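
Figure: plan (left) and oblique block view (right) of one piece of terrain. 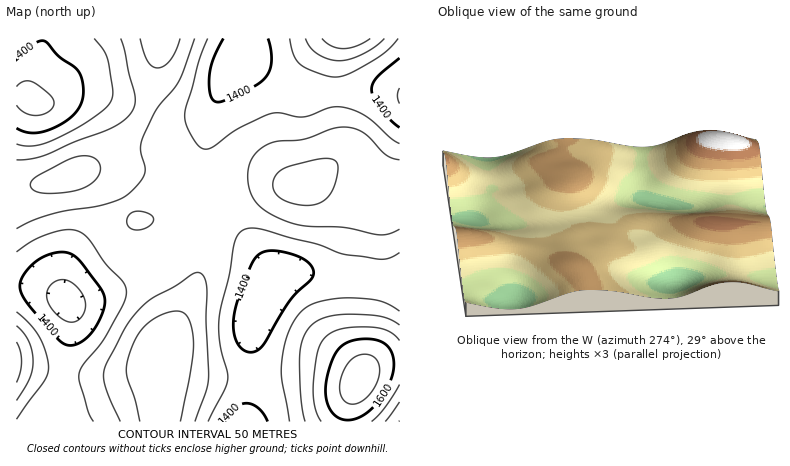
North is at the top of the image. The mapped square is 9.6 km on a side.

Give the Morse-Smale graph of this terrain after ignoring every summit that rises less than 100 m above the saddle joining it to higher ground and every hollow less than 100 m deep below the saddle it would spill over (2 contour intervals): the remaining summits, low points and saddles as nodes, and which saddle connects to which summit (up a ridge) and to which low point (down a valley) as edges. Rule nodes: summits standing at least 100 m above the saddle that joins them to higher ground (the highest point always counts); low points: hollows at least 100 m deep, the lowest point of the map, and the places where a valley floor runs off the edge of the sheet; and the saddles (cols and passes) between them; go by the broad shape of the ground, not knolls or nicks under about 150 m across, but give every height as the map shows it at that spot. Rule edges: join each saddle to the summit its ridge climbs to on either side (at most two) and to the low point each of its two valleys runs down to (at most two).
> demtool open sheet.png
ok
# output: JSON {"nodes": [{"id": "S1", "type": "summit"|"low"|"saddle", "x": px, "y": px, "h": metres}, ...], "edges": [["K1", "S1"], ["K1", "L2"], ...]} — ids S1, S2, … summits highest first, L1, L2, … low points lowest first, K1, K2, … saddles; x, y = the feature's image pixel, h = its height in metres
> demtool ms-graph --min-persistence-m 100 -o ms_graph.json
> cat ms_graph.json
{"nodes": [
{"id": "S1", "type": "summit", "x": 360, "y": 380, "h": 1682},
{"id": "S2", "type": "summit", "x": 160, "y": 356, "h": 1596},
{"id": "S3", "type": "summit", "x": 346, "y": 38, "h": 1591},
{"id": "S4", "type": "summit", "x": 16, "y": 362, "h": 1572},
{"id": "L1", "type": "low", "x": 68, "y": 302, "h": 1328},
{"id": "L2", "type": "low", "x": 30, "y": 100, "h": 1336},
{"id": "L3", "type": "low", "x": 400, "y": 96, "h": 1347},
{"id": "L4", "type": "low", "x": 266, "y": 294, "h": 1354},
{"id": "L5", "type": "low", "x": 400, "y": 422, "h": 1448},
{"id": "K1", "type": "saddle", "x": 400, "y": 362, "h": 1577},
{"id": "K2", "type": "saddle", "x": 142, "y": 114, "h": 1508},
{"id": "K3", "type": "saddle", "x": 126, "y": 204, "h": 1497},
{"id": "K4", "type": "saddle", "x": 182, "y": 242, "h": 1483},
{"id": "K5", "type": "saddle", "x": 212, "y": 184, "h": 1472},
{"id": "K6", "type": "saddle", "x": 334, "y": 92, "h": 1436},
{"id": "K7", "type": "saddle", "x": 62, "y": 374, "h": 1436},
{"id": "K8", "type": "saddle", "x": 374, "y": 280, "h": 1426}],
"edges": [["K1", "S1"], ["K1", "L4"], ["K1", "L5"], ["K2", "S2"], ["K2", "L2"], ["K2", "L3"], ["K3", "S2"], ["K3", "L1"], ["K3", "L3"], ["K4", "S2"], ["K4", "L1"], ["K4", "L4"], ["K5", "S2"], ["K5", "L3"], ["K5", "L4"], ["K6", "S2"], ["K6", "S3"], ["K6", "L3"], ["K7", "S2"], ["K7", "S4"], ["K7", "L1"], ["K8", "S1"], ["K8", "S2"], ["K8", "L4"]]}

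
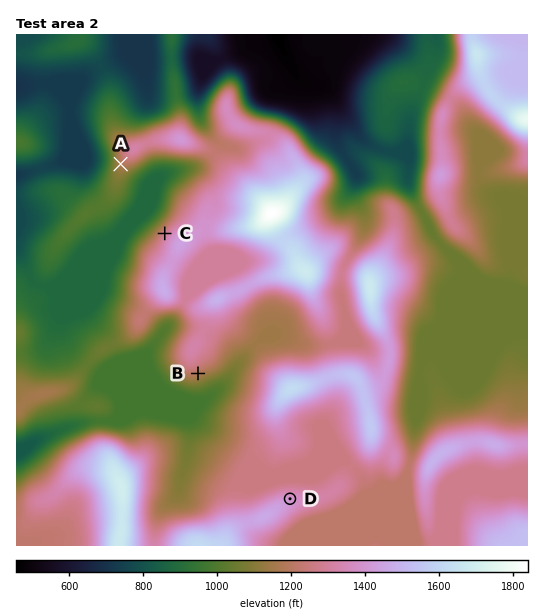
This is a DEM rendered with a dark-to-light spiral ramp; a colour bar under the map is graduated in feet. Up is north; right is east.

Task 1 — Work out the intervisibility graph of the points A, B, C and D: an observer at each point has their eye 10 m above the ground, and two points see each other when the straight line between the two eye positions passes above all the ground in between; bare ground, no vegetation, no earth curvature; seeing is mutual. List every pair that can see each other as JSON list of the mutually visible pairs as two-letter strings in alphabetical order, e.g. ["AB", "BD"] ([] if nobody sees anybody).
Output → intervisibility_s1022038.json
["AC", "BD"]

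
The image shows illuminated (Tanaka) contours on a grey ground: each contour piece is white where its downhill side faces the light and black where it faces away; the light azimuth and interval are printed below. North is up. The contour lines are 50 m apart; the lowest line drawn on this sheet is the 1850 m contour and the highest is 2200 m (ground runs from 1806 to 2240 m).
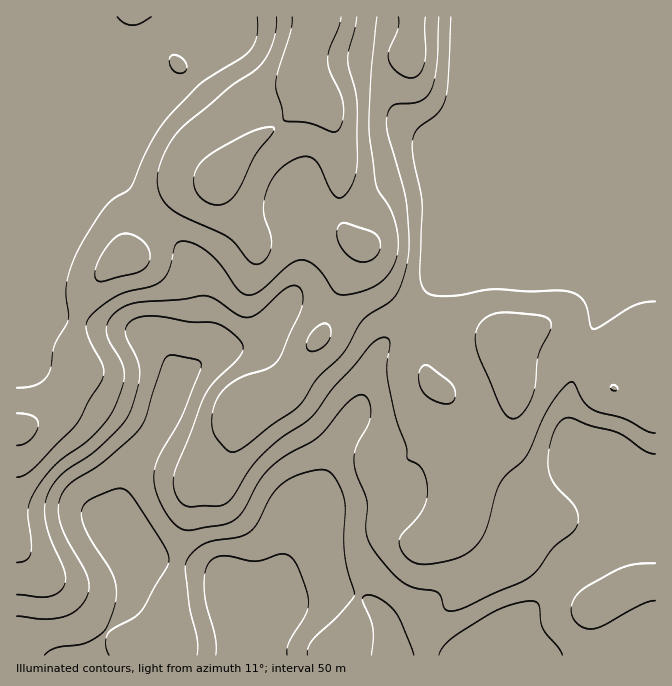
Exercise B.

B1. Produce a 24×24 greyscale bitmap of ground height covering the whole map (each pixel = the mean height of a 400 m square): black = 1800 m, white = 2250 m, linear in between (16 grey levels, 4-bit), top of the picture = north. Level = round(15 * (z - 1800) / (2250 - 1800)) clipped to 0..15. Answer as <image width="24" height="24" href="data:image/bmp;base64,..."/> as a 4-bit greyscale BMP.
<image width="24" height="24" href="data:image/bmp;base64,Qk2WAQAAAAAAAHYAAAAoAAAAGAAAABgAAAABAAQAAAAAACABAAATCwAAEwsAABAAAAAAAAAAAAAAABEREQAiIiIAMzMzAERERABVVVUAZmZmAHd3dwCIiIgAmZmZAKqqqgC7u7sAzMzMAN3d3QDu7u4A////AEQzREIRJEM0MiNERFVDNDEAE0NFVDNFVHdUNDEBEjRVVVRFZodTMzIRIzVnZmVEVYZDNEQyIkV4h2ZVRIUzNWZTIkVnh2ZVRJdERndkM0Znh2ZURLl1RXiGVFZ3eHZERcuXVWiYdVZ3iIdVV7upZFiZl1V4iJhniKq5dVaJmGaIiJh3iKqpZVZ4mod4iJiHiJqodneHiph4iJiHd5q6mYmpiqmHd3d2Zpq8ypq7qruWVlVlVZmsy6vMu8yWVVVVVZmqu83Mu7uWVVVVVZmarN7cu8qGVWVVVZmZrN7dzMqGVWVVVZmZm83d3cl2VVZVVZmZmrzd7tmHZVZlVZmZmqvN7sqpZVVmVZmZqqqs7sqpZVVmVZmaqqmb7sqpZWVmZQ=="/>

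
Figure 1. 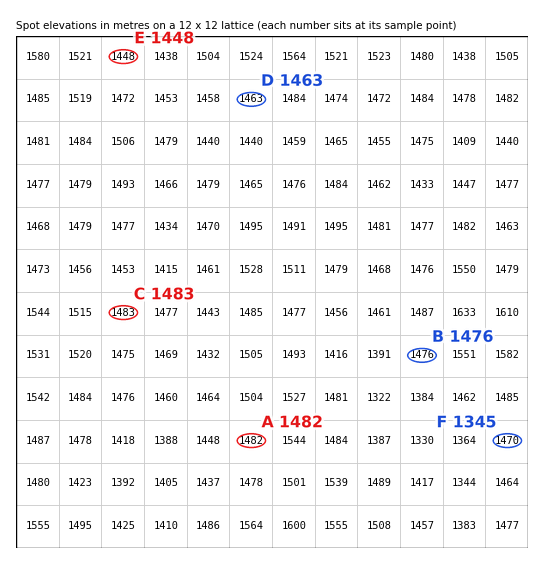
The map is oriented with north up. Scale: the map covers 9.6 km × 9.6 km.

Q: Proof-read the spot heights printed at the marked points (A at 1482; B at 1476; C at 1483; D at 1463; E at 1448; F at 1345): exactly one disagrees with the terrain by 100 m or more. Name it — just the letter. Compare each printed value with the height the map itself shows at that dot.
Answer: F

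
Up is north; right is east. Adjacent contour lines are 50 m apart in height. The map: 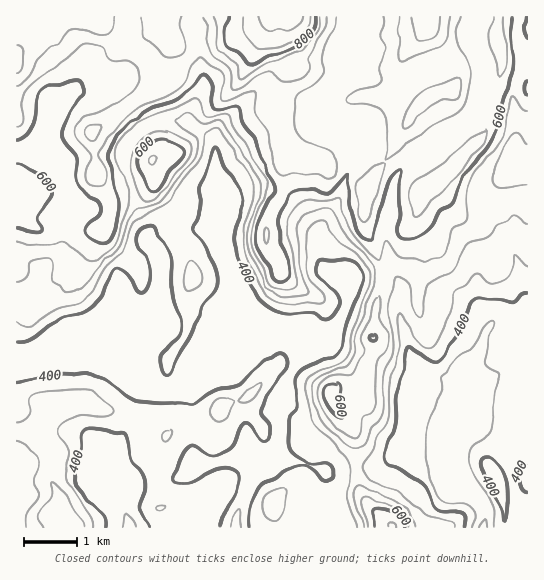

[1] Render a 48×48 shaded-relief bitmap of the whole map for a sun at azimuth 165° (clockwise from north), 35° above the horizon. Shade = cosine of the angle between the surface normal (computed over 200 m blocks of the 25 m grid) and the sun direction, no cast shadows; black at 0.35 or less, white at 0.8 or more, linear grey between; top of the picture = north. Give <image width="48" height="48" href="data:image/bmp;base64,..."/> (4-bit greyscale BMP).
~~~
<image width="48" height="48" href="data:image/bmp;base64,Qk32BAAAAAAAAHYAAAAoAAAAMAAAADAAAAABAAQAAAAAAIAEAAATCwAAEwsAABAAAAAAAAAAAAAAABEREQAiIiIAMzMzAERERABVVVUAZmZmAHd3dwCIiIgAmZmZAKqqqgC7u7sAzMzMAN3d3QDu7u4A////AFWIdVZ3mZqqiJqVaZh3eIh1MTUwFIlnmVNWZUVXd4iZmIqlWJiHd3d0ABVRAlh3iWQ1VDRndVVnd3m2RXiId3ZAACVkIUiZinZmU0Z4hlVVVnioIkeYh1QgElVVVWmYinZnZneImHh2ZmaIUiRnd2QzRFZXd4mHd3ZnmpiIiIiYd2ZohkRXh3d3ZVd4iIhmdYmImqiHeImpiIiJmXd4iZq6hmeIh2VWdZmGeamYeImqiZmYmoeJmrzLqHeIh1NHh4dmeKuph3eJmJqYiYd5q7zLuoiYh1RXiGVnmry6l2ZoiJqZh4dnq7qsyoiZh3ZXiGZ3mruphmVWZoqql3dmmpesuYeaiHdniGd3eIh2ZmVVZEaKuXdmeYiamYaKmIdmiEVVVVVVZ3d2dTJGq4dlR4iZmZdpmIhleUQzM0RWd3iId2VDWqdSAEaJqqhomIh1Z3ZVVVV3d3iId3d1NqhRAAJpu6maqYiHZnd3d3d3d3eIh3d3VGh0EABJy6rMuoeId4h3d3d3d3d4h3d3dmd3ZSFauqvLu5d3d6qId3d3d3d4iHd3d3d3h1JImKu6u6h3d7y5iHd3d3d3iHd3d3iIiGEFZ6qaqql3dpvcqYh3eHd4iId3eJmZmXIEeKmJqqmYiHi93cmHeId4mYd3ic3cuoQFiZiImqq6qYaKzduHeId5qph3jO/smIYDmoiImqu7qqh4msyYiId3q5h3i+63Rnciipiaqrq7qql3ib25iYhmiIh4iLt1V3dUeqmru6qqqomXiK38mHh1Znh4mIh4iZmZiqqruqmZmZu6ma3/p3h2Vnd3iYeJmqvLmqqqqqmYiczMqqrvp3iGVndkaXeJmbzLmbupmqqZmbu6mIisyoh2Z4dRJ3eKmZrKmJu6mrqZmZiIh3eL3bmIiIdgBZmruYirlnq6qqmamYiJh3d5zv2YiIdhApvN2nebp2m7uoiamYmZmImIrP/JiIh0AHvN7YaLp2iruoiZqZiIiKunic/riIiGMmrN3qV6qFaby5iKunZnd4uXeJ3+uIiIdorLvLVHuVRYvbh5ulVndld2eJrv6oiZmIqqqqY1q2QzfOt2mWZ3h2d3VGi964iZmHiId4hle6dTJ+6laId4iaq7YRRWm5iZh3dlVXh3esqXMn3XV7mHeJretAARSrqph3dlVoh3eLy6hCfKZ8qHZEau62M0bOuZmHd3eJiHd5y7uVSbd5mHYxJJ7+uqq/6XiHeIiJmIhnq7zJWLiImIdTMkjf/+yL/YeJiId4mZhlervKd7mbqYh2ZUV63v2Gnsh6qph3d3dlVomqhqqd3KmHiHZnmsynWvyJvLqHZmd2VFaKhqt83MuoiZh4iau6h9/Kq7qHd2eZhlV4h5p6u7upiamYiau7ua/+upmId3aKuYZmiJmImruqqZmYiamqu5v//rqId3ZpzLlmeIiXiau7yoiJmIiGiZnN//yoiIdnrNp3d4iXiaq8y5h4mHh1VomZvv2oh3ZmirqYZXiHiJq8u6h4mIh2RHiInNyoh2ZWeZmpdHmA=="/>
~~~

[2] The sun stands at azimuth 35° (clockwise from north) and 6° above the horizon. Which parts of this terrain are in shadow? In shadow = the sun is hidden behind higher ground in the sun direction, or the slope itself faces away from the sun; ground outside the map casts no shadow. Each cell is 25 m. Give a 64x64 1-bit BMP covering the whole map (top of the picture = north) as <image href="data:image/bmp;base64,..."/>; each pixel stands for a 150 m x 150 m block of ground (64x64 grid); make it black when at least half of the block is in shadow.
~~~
<image width="64" height="64" href="data:image/bmp;base64,Qk0+AgAAAAAAAD4AAAAoAAAAQAAAAEAAAAABAAEAAAAAAAACAAATCwAAEwsAAAIAAAAAAAAA////AAAAAAD4A8AcAfwAeBADwAwB+AB4AAOADADwAHhgAAAACOAA+3ACAAAeQAHzcAYAAB8AAfPABgAD/8AB4PAAAAH/wAHA8AAAAf/AAMDwAAAA/+AAAOBwAAD/4AAAAPAAAH/gAAAB+AAAf8AAAADwAIA/gAAAAAAAiD8AAAAAAAAAPgAAAAAAAAAeAAAAAAAAABwAAAAAAAAAAABgAAAAAAAAAPgAAAAA4ADg+AAAAAH4APDwAAAAA/wA+PAAgAAD/4Dw4AD4AAP/4ODgAF4AA///4MAADwAB///wwDwPgBn///iAfAeAGf//+IB8AAAc//f4gHgAABz/x/nAIAOGCH+P+YAg//4A/w//gAD//AD/D/+AAP/4Ef8P+4AA/8AB/g/zwALiA4P+H/PAAgAHw/4/8wAABgPn/j/jgAADA/f+P+PAAAPj//4/4cAAA+P//z/xgBAD59//vuCAHgfHn/++AAAMD4OP/5AAAAAHg4//gAAAAAeAB/+AAAAAB8QP/wAAAAADxh//AAMAAIMH//4AAwAAAAf//gAAAAAAA//8AAAGAgAB//wAAAYDAAB//gAAAgMAAA/+IAAAA5gAB/9wAAAwGAAH/9ACADADggf/wADAOAPzA//gAHB4A/AD//AD+DAD8AP/8AP4MAHwA+4IA4AwAcGDzgABwAABgYHcAAHAAA=="/>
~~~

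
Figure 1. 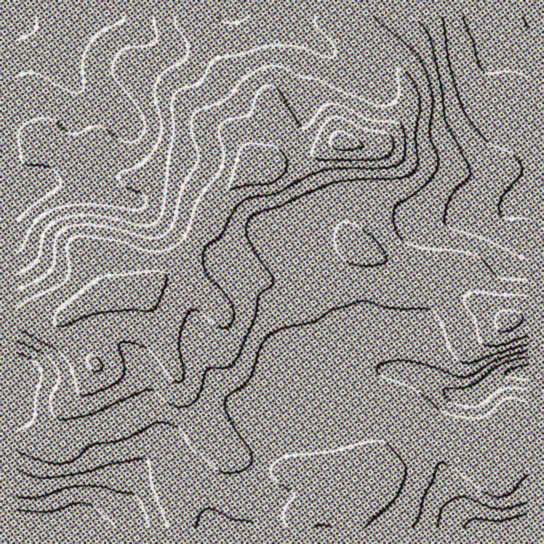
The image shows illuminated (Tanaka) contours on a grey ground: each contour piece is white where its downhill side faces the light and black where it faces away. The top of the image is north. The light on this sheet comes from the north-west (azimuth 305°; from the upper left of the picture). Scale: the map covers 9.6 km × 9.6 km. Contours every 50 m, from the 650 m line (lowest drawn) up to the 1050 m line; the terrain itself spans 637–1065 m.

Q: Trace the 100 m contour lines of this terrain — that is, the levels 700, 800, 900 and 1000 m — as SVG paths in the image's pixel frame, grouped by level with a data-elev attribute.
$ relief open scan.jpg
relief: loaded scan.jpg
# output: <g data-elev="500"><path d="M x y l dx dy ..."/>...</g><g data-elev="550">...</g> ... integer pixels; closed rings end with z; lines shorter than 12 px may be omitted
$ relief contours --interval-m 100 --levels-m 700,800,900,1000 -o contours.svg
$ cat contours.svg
<g data-elev="700"><path d="M465 527l3-5 5-3 26 2 28-7"/><path d="M17 510l32 2 26-8 11-1 11 6 18 18"/><path d="M527 380l-18-3-4-2 1-2 6-4 15-4"/><path d="M527 77l-16-5-21 1-7-2-5-9-5-20-10-25"/><path d="M125 17l-4 5-22 11-11 13-5 15 1 25-3 6-6 1-6-2-34-18-8 0-10 4"/></g><g data-elev="800"><path d="M195 527l7-15 7-3 6 1 18 9 17 2 9 6"/><path d="M413 527l5-8 6-22 9-16 4-14 2-4 4 0 6 2 34 26 12 6 8-1 7-3 17-18"/><path d="M17 469l16 8 16 1 36-6 29-9 25-4 7 0 3 4 4 24 16 40"/><path d="M527 402l-10-4-8 0-7 3-12 12-7 4-10 1-16-2-15-5-29-22-32-13-4-3 0-3 2-4 6-3 21-2 27 6 24 9 8 1 8-2 24-15 30-9"/><path d="M527 259l-44-20-32-10-6-6 0-9 5-16 5-8 14-12 1-7-24-50-5-34-12-50-6-11-12-9"/><path d="M176 17l0 8 11 17 1 9-5 10-19 12-8 12-1 12 6 28-2 14-6 13-10 11-8 5-14 5-3 2 1 4 6 6 19 10 2 6-1 6-4 3-6 0-30-4-23-2-16 2-12 3-11 6-8 7-5 8-8 17-5 5"/><path d="M249 17l-10 5-8 1-6-1-7-5"/></g><g data-elev="900"><path d="M17 342l12 4 14 8 9 7 4 6 3 7 0 5-8 16-1 8 3 10 6 6 8 0 26-5 54-24 7 1 13 11 7 4 9 1 8-3 8-10 6-20 2-5 4-1 15 0 5-3 4-4 19-42 5-24 3-3 8-5 3-4-1-8-13-17-12-21-1-10 3-8 9-6 23-7 24-12 28-11 25-3 40-2 13-4 5-5 2-7-2-25 4-34-5-17-9-13-5-4-3 0 1 20-2 9-6 7-10 1-8-2-34-14-22-11-18-3-17-9-12-1-13 5-15 10-15 17-9 5-20 8-5 4-1 15 6 23 0 8-15 26-9 34-7 12-8 4-9 1-33-9-19-3-16-2-13 3-8 4-5 7-2 24-4 9-13 10-20 9"/><path d="M527 296l-8-1-20 0-24-3-8 3-3 6 2 5 9 15 4 18 5 6 7 1 8-1 28-9"/><path d="M354 265l11 1 13-1 8-3 1-4-7-12-13-13-13-9-11-2-4 2-3 6-2 7 1 8 7 12z"/></g><g data-elev="1000"><path d="M95 371l6-1 1-5-5-8-8-2-2 3 0 5 4 6z"/><path d="M58 326l7 0 20-9 17-5 29-2 20 1 4-3 4-7 7-19 0-7-5-3-11-1-40 4-9 3-12 8-30 24-5 9 1 4z"/><path d="M229 189l18-4 20-1 9-3 7-7 4-7 0-6-3-7-5-5-6-3-22-3-6 2-6 7z"/><path d="M318 159l47 1 16-1 6-3 4-3 3-6-1-6-3-6-4-2-21-4-23-11-9-1-9 8-11 22-1 8z"/></g>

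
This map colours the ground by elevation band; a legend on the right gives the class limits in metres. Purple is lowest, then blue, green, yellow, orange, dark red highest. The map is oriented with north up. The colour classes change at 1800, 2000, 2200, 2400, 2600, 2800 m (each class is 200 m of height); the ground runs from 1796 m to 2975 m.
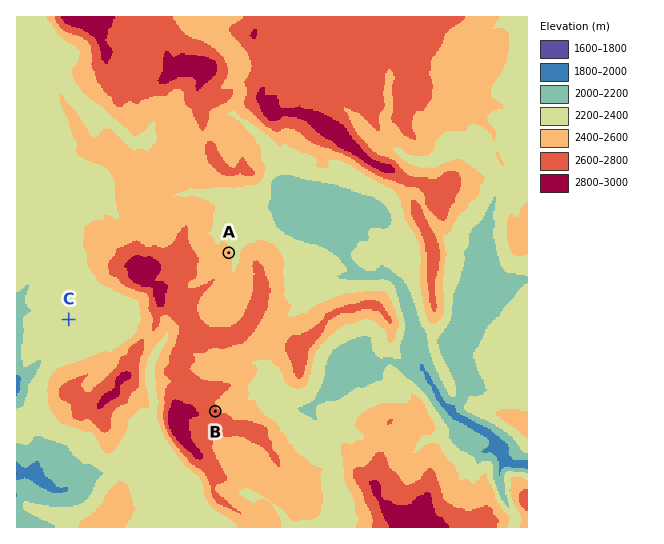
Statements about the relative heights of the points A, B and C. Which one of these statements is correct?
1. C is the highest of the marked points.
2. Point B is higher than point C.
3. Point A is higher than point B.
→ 2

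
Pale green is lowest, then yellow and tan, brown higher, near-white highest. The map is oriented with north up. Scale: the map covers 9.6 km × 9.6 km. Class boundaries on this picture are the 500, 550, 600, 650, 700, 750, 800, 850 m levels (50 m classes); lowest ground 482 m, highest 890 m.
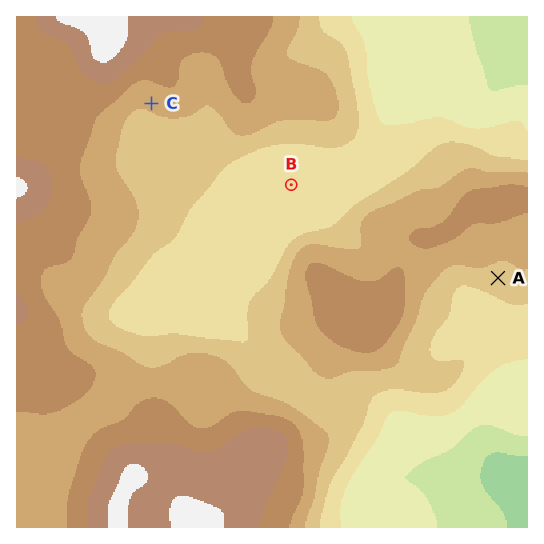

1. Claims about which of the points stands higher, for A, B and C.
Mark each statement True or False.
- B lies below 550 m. False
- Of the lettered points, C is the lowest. False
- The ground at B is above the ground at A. False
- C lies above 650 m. True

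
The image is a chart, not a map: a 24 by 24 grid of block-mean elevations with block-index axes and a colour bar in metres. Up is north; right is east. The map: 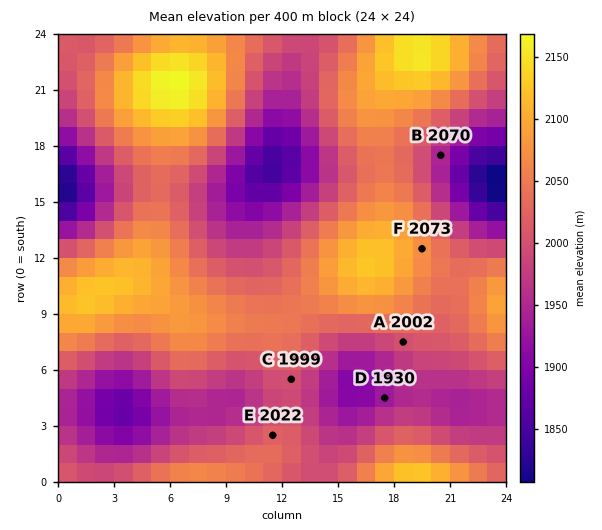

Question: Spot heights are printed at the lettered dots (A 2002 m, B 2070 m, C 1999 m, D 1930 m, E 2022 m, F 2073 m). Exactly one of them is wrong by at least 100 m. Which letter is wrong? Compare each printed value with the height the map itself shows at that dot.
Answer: B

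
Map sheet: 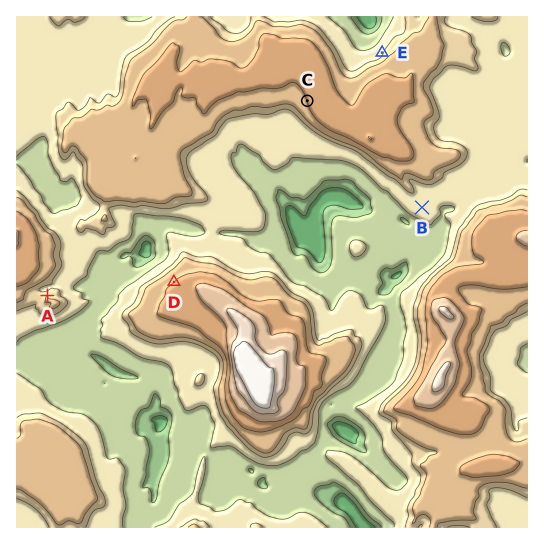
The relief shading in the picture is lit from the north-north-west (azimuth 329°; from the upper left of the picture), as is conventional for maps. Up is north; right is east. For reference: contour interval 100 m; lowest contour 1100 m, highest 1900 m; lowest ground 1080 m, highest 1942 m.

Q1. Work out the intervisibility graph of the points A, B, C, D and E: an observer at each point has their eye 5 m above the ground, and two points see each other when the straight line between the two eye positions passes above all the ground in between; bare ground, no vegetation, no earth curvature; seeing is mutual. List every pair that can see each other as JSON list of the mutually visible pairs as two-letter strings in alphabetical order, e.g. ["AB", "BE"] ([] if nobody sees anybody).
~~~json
["AC", "AD", "CD"]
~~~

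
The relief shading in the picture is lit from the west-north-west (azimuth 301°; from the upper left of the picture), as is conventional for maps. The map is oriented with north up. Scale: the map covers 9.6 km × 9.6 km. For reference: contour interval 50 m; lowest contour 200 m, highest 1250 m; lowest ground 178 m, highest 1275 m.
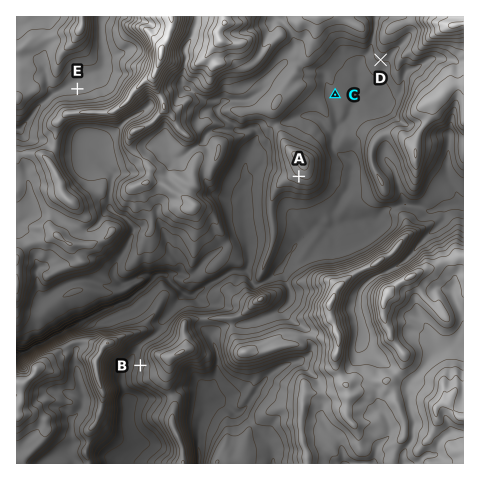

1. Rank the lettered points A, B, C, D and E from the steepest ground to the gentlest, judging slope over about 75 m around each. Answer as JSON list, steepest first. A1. ["B", "A", "D", "E", "C"]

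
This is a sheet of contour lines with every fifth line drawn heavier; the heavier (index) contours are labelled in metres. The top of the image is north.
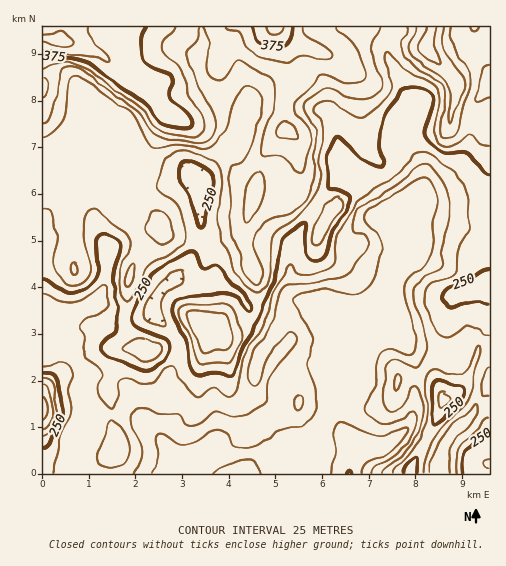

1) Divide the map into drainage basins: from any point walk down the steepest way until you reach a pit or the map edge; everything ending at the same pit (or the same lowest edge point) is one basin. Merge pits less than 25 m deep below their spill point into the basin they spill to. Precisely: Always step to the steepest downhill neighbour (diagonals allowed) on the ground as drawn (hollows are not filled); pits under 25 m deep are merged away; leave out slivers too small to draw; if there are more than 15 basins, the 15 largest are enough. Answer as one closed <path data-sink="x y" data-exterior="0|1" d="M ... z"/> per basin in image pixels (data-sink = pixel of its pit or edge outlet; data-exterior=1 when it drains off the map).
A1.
<path data-sink="349 473" data-exterior="1" d="M489 26l-447 1 1 447 67 0 1-16 6-10 0-11-6-21-3-30 11-33 6-5 27 2 52-23 12 6 7 6 7 48 6 8 17 7 5 5 2 6 0 16 15 24 35 5 3 4 1 12 97-1 0-4 21-40 11-29 11-5 14-17 21-54z"/><path data-sink="240 473" data-exterior="1" d="M204 327l-52 23-27-2-6 5-11 33 3 30 6 21 0 11-6 10 0 15 202 1 0-12-3-4-36-6-14-23 0-16-2-6-5-5-17-7-6-8-7-48-7-6z"/><path data-sink="440 473" data-exterior="1" d="M489 302l-1 27-8 16-10 28-8 14-7 7-12 6-11 29-21 40 0 5 79-1z"/>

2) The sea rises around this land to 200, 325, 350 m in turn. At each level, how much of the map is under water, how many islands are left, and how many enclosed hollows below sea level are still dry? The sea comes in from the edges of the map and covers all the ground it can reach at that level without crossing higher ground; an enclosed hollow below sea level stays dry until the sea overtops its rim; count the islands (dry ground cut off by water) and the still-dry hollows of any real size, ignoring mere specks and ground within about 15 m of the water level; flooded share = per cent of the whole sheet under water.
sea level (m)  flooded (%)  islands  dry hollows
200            22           0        0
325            87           0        0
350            94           0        0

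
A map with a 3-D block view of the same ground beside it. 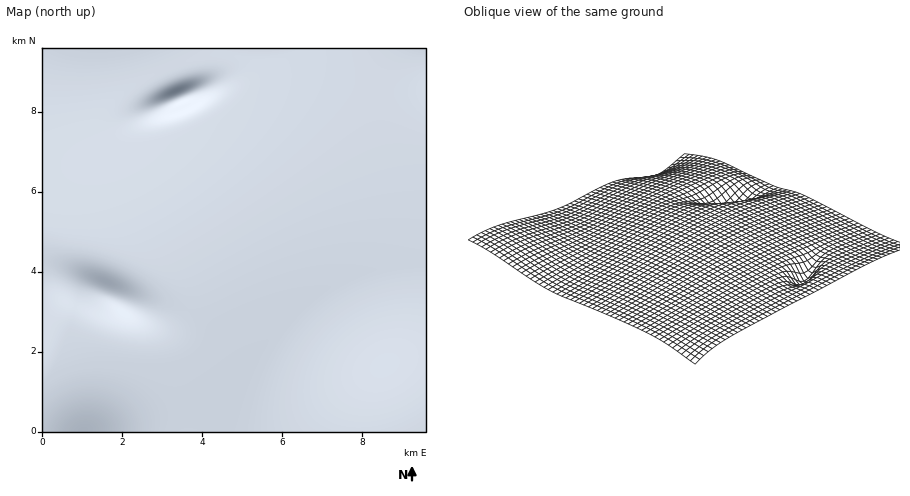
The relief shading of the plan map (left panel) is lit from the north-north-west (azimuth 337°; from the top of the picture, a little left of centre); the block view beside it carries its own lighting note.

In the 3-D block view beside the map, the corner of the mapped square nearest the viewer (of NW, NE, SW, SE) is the NE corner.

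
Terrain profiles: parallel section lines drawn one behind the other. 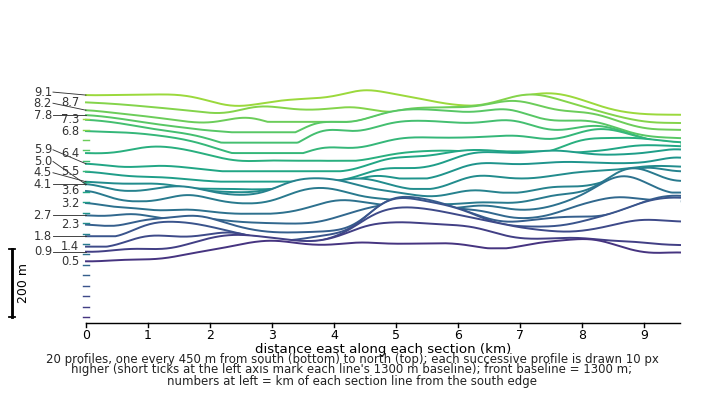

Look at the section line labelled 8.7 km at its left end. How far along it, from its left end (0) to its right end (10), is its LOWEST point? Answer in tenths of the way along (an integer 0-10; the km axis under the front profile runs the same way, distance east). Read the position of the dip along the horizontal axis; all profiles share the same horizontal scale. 10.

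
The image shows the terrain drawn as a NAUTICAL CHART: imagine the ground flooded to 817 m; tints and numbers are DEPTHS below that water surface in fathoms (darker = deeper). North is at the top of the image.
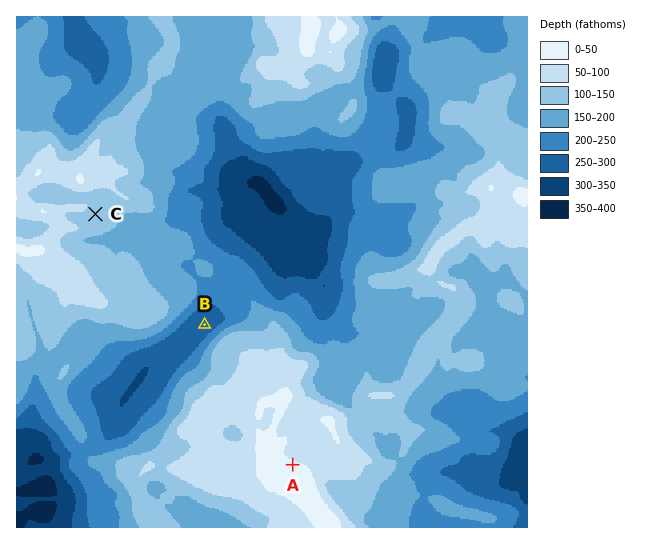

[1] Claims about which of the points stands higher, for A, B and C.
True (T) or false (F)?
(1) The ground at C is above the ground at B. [T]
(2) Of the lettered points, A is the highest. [T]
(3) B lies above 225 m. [T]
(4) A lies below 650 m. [F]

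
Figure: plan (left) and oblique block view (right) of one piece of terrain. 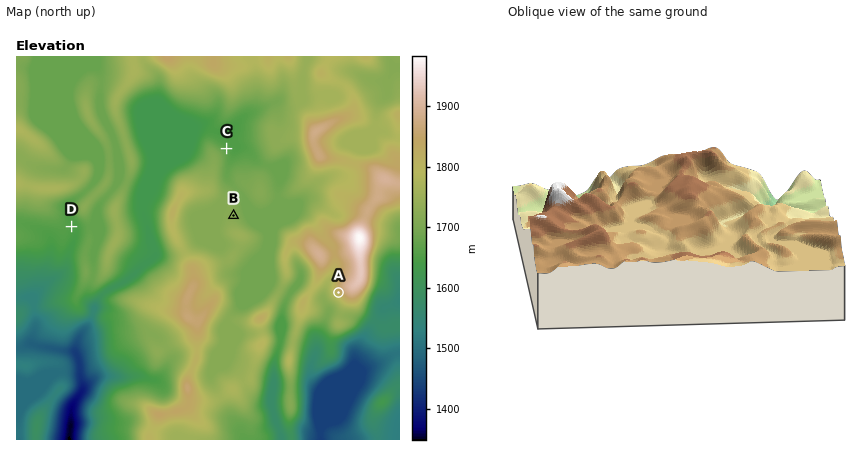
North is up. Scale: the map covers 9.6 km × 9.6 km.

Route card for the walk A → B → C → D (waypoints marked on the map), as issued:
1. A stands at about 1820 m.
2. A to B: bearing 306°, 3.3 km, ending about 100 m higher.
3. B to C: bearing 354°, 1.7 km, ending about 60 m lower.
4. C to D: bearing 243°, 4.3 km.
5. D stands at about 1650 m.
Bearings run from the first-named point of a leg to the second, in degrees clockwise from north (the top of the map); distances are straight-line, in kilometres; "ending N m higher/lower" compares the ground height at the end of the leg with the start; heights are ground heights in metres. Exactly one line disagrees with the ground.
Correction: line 2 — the sense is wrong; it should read lower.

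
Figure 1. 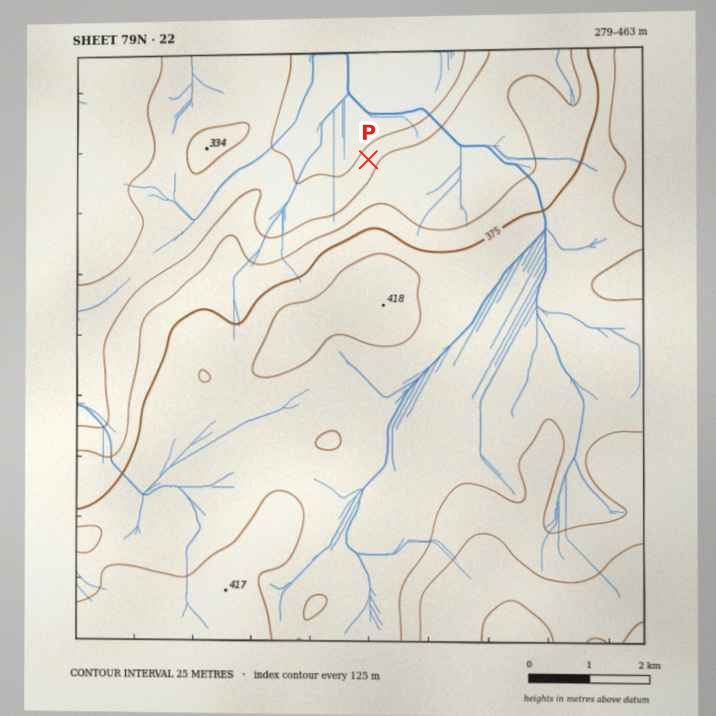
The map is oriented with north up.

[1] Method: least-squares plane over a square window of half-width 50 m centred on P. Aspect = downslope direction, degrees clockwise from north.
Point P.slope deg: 5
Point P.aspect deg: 302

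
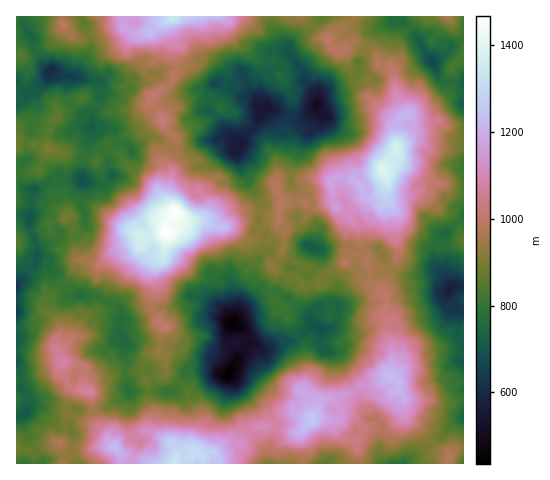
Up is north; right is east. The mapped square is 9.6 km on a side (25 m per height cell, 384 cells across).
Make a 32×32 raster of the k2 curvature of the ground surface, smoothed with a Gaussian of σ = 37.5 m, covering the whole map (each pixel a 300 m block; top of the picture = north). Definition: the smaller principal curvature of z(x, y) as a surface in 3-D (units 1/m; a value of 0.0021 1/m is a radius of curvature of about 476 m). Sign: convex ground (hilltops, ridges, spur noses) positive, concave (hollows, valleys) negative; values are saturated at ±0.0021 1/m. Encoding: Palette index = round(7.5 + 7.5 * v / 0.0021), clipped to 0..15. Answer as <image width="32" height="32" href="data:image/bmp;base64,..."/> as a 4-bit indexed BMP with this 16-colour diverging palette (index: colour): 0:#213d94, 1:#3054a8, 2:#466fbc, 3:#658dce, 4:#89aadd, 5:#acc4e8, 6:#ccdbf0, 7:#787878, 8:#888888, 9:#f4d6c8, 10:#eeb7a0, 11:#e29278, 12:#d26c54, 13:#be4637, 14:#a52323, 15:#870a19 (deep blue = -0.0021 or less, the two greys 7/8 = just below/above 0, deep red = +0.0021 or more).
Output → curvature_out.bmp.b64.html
<image width="32" height="32" href="data:image/bmp;base64,Qk12AgAAAAAAAHYAAAAoAAAAIAAAACAAAAABAAQAAAAAAAACAAATCwAAEwsAABAAAAAAAAAAlD0hAKhUMAC8b0YAzo1lAN2qiQDoxKwA8NvMAHh4eACIiIgAyNb0AKC37gB4kuIAVGzSADdGvgAjI6UAGQqHACQCF0UVRWeEYmIzAnNCRZY0lxWVAHWFZHMmg1RyZURINjElZEZlUkRoJGZlJSdkJANGESMWRUgkdDVoNjBIU1IzIjUSJDE2MzZERVYzd3ZGBEZoQRQSc0BHR6VGVUc0MwdmJlNUczMAQ2hnMlanZCYnaDIzRmVScDQlYwJTRmRAJZUyMiRVdDVAEEFCRWZ2U0JWdUNGhjYxBmQyFENUVDMlVkViNXcyETdoNFJ3d1YyV1IzEmYxJBMlckERJFVEEzVkETUjZARzVASHVHeFZAA0MlY1V0RiQmODRUJUREM0QRZ0VValMUJSY1MoRydhRIBEUWSSRHRSZDUAEzAVMldRYCBXgaeTeBNFQUVUZVMFEjkiWUZmdmYyY0BXJGhAY0RVBCRHeyR1UUZRglV3FVMAVTQVBmMENBNyImJhVDVHJyMCABZVNWMVoWWlJYUjdARGOCYTRDRQI3Q0hxh4YwJFiEVkBkQjESZVJXUmWSVlMyFTUmEnMREFRCExAlZGM0R3MkNVoxYXQWVEBUV0Y5Q0ZUJkdkdAd0EVQDVlVpVQMYSUJBlSEkMSVVA1VEZGJSMAABMRJ1IFNWgUJkAlNQJiAzYjJSNHQSZUBVQHZzA2gHVSZzFGM0VTQFV6JUcwEyFXYkZ5QjZVJTE2dFNVAiICaQA3FWdVSFMmQEZDAEVm"/>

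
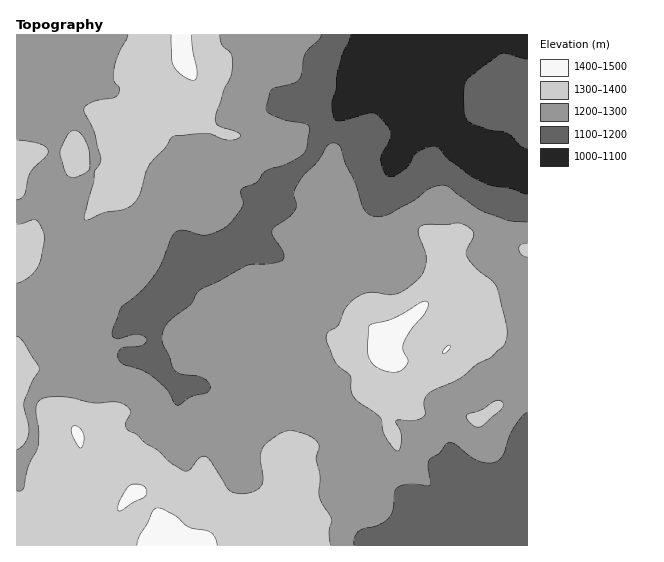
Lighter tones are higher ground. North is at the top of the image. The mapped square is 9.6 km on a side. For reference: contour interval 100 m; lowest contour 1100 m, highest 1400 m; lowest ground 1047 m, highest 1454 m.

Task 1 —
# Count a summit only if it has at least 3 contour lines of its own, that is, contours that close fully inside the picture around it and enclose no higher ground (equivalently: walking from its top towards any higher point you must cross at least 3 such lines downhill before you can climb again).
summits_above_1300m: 0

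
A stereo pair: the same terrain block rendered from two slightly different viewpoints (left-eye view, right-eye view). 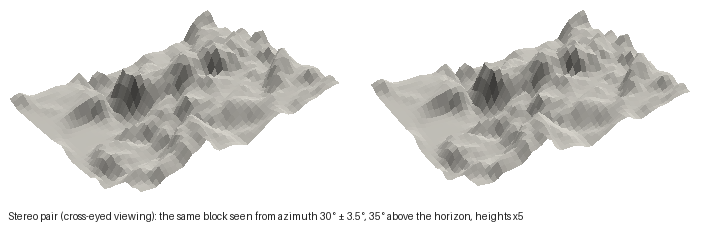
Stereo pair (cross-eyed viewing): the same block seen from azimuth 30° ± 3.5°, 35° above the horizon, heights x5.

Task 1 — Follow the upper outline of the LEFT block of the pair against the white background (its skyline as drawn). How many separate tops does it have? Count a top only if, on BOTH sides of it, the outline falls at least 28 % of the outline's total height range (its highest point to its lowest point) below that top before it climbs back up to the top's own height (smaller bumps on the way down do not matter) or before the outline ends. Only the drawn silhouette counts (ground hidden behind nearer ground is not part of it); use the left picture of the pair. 1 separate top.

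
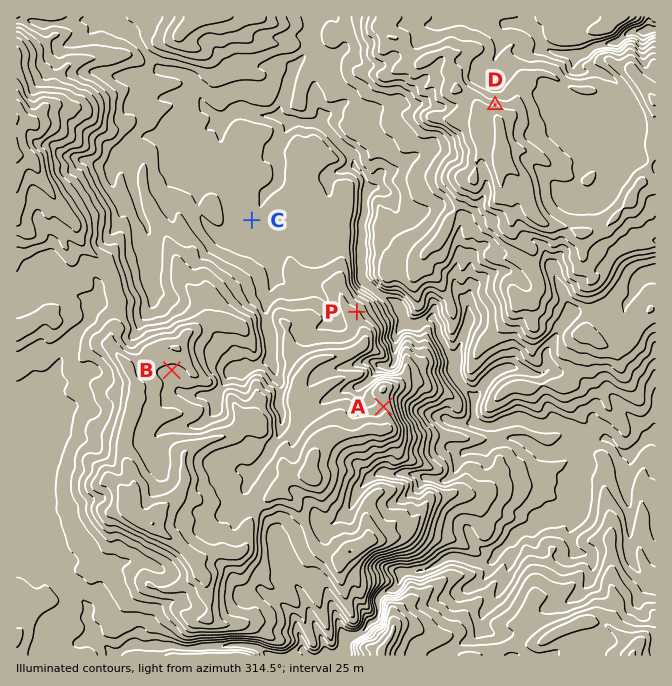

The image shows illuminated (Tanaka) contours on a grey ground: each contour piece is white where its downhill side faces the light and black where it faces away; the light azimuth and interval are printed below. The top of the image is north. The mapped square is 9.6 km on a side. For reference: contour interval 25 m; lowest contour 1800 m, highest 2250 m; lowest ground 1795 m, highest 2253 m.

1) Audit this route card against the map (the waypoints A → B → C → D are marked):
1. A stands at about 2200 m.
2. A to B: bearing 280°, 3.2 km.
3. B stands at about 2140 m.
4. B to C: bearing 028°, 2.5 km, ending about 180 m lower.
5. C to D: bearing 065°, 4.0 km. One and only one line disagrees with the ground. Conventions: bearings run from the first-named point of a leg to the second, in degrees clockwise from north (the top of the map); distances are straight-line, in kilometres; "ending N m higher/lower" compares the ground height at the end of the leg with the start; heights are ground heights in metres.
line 1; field height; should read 2120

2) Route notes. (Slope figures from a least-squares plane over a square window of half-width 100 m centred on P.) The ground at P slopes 9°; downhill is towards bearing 44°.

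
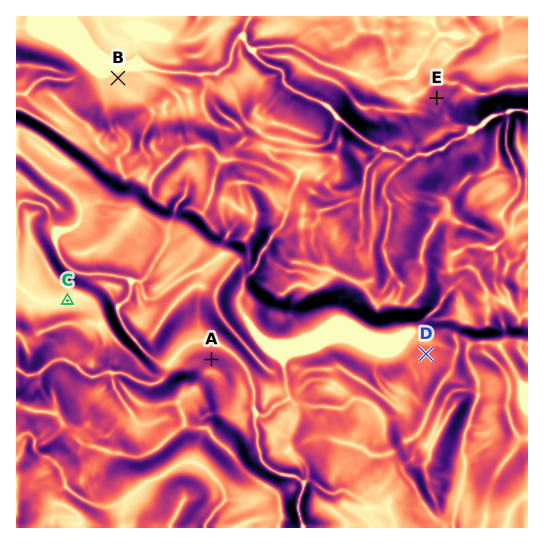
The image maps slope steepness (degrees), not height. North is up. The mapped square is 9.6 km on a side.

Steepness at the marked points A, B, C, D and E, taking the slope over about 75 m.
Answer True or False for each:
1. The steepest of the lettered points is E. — False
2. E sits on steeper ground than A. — False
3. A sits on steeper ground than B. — True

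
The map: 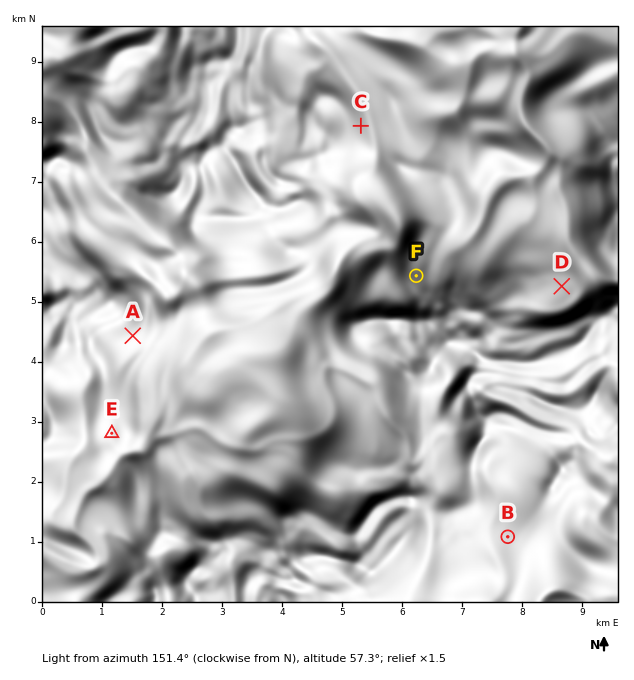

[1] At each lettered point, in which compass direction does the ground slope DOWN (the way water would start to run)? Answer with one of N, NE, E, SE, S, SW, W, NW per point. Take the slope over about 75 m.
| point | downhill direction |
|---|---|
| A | SE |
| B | SW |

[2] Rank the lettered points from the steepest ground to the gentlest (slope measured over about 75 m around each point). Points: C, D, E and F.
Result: C F E D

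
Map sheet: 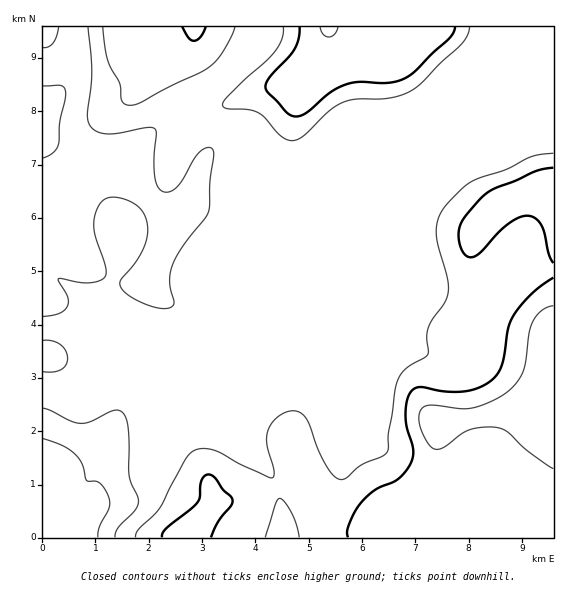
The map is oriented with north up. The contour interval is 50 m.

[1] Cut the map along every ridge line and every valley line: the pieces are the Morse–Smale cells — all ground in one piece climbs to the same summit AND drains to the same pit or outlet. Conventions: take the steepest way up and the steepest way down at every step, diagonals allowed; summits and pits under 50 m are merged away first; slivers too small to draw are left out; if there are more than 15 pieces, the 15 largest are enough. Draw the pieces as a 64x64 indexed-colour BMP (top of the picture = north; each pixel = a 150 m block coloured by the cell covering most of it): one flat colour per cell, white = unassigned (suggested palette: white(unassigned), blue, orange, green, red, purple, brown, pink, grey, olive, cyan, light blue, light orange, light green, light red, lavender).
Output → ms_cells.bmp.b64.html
<image width="64" height="64" href="data:image/bmp;base64,Qk12CAAAAAAAAHYAAAAoAAAAQAAAAEAAAAABAAQAAAAAAAAIAAATCwAAEwsAABAAAAAAAAAA////ALR3HwAOf/8ALKAsACgn1gC9Z5QAS1aMAMJ34wB/f38AIr28AM++FwDox64AeLv/AIrfmACWmP8A1bDFAERERERERERERERERERERDMzMzMzMzMzMzMzMzMzMzMzREREREREREREREREREREMzMzEREREzMzMzMzMzMzMzNEREREREREREREREREREQzMzERERETMzMzMzMzMzMzM0RERERERERERERGRERERDMzMRERERMzMzMzMzMzMzMzREREREREREREREZkREREMzMRERERETMzMzMzMzMzMzNERERERERERERERmZmZEQzMxEREREREzMzMzMzMzMzM4RERERERERERERGZmZmYTMxEREREREREzMzMzMzMzMziEREREREREREREZmZmZhERERERERERERMzMzMzMzMzOIiIhEREREREREZmZmZhEREREREREREREzMzMzMzMzM4iIiIRERERERERmZmZhERERERERERERERMzMzMzMzMziIiIhERERERERmZmZhEREREREREREREREzMzMzMzMzOIiIiERERERERGZmZmERERERERERERERETMzMzMzMzM4iIiIhERERERGZmZmERERERERERERERERMzMzMzMzMziIiIiERERERGZmZmERERERERERERERERETMzMzMzMzOIiIiIhEREREZmZmYREREREREREREREREREzMzMzMzM4iIiIiEREREZmZmZhEREREREREREREREREREREzMzMziIiIiIhEREZmZmZmERERERERERERERERERERERETMzOIiIiIiERGZmZmZmZhEREREREREREREREREREREREREYiIiIiIRGZmZmZmZmERERERERERERERERERERERERERiIiBEREWZmZmZmZmYRERERERERERERERERERERERERGIiBERERZmZmZmZmZhEREREREREREREREREREREREREYiBERERERERFmZhEWERERERERERERERERERERERERERgREREREREREREREREREREREREREREREREREREREREREREREREREREREREREREREREREREREREREREREREREREREREREREREREREREREREREREREREREREREREREREREREREREREREREREREREREREREREREREREREREREREREREREREREREREREREREREREREREREREREREREREREREXdxERERERERERERERERERERERERERERERERERERERF3d3ERERERERERERERERERERERERERERERERERERERd3d3cRERERERERERERERERERIiIRERERERERERERERd3d3dxERERERERERERERERERIiIiIiIiIiERERERERd3d3d3ERERERERERERERERERIiIiIiIiIiIhERERERF3d3d3cRERERERERERERERERIiIiIiIiIiIiERERERF3d3d3dxEREREREREREREREREiIiIiIiIiIiIhEREREXd3d3d3EREREREREREREREREiIiIiIiIiIiIiERERERd3d3d3cRERERERERERERERESIiIiIiIiIiIiIRERERF3d3d3dxERERERERERERERERIiIiIiIiIiIiIhEREREXd3d3d3ERERERERERERERERIiIiIiIiIiIiIiERERERd3d3d3cRERERERERERERERIiIiIiIiIiIiIiIRERERF3d3d3dxERERERERERERERIiIiIiIiIiIiIiIhERERERd3d3d3ERERERERERERERIiIiIiIiIiIiIiIiEREREREXd3d3cREREREREREREiIiIiIiIiIiIiIiIiIRERERERF3d3dxERERERERIiIiIiIiIiIiIiIiIiIiIhERERERERF3d3EREREREREiIiIiIiIiIiIiIiIiIiIiIREREREREREREREREREREiIiIiIiIiIiIiIiIiIiIiIhERERERERERERERERERESIiIiIiIiIiIiIiIiIiIiIiIRERERERERERERERERERIiIiIiIiIiIiIiIiIiIiIiIhERERERERERERERERERIiIiIiIiIiIiIiIiIiIiIiIiIRERERERERERERVVVVUiIiIiIiIiIiIiIiIiIiIiIiIhERERERERERVVVVVVVVIiIiIiIiIiIiIiIiIiIiIiIiIRERERERERFVVVVVVVVSIiIiIiIiIiIiIiIiIiIiIiIiEREREREREVVVVVVVVVVSIiIiIiIiIiIiIiIiIiIiIiIiIiIiIiIiVVVVVVVVVVUiIiIiIiIiIiIiIiIiIiIiIiIiIiIiIiK1VVVVVVVVVVIiIiIiIiIiIiIiIiIiIiIiIiIiIiIiIrVVVVVVVVVVVSIiIiIiIiIiIiIiIiIiIiIiIiIiIiIiu1VVVVVVVVVVUiIpmSIiIiIiIiIiIiIiIiIiIiIiIiK7tVVVVVVVVVVVUpmZmZIiIiIiIiIiIiIiIiIiIiIiIru1VVVVVVVVVVVVmZmZmZmZIiIiIiIiIiIiIiIiIiIiu7tVVVVVVVVVVVqqmZmZmZmSIiIiIiIiIiIiIiIiIiK7u1VVVVVVVVVVqqqZmZmZmZkiIiIiIiIiIiIiIiIiIru7VVVVVVVVVVWqqqmZmZmZmZIiIiIiIiIiIiIiIiIiu7tVVVVVVVVVWqqqqpmZmZmZkiIiIiIiIiIiIiIiIiK7u1VVVVVVVVVaqqqqqZmZmZkiIiIiIiIiIiIiIiIiIru7VVVVVVVVVVqqqqqpmZmZmSIiIiIiIiIiIiIiIiIi"/>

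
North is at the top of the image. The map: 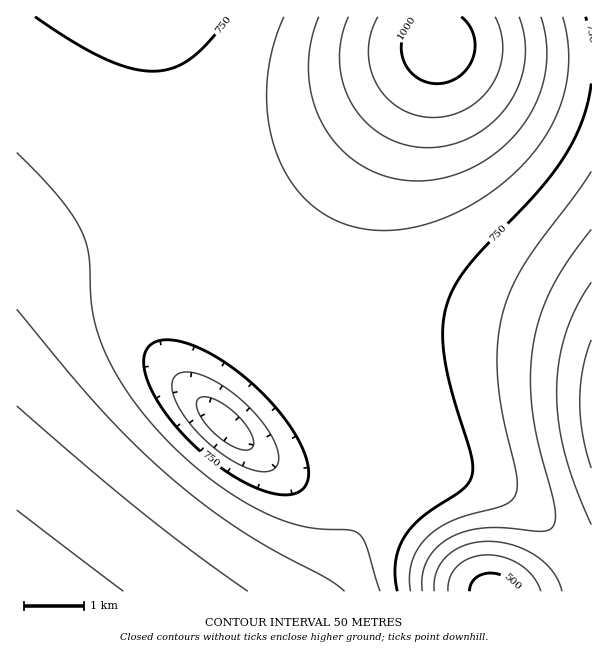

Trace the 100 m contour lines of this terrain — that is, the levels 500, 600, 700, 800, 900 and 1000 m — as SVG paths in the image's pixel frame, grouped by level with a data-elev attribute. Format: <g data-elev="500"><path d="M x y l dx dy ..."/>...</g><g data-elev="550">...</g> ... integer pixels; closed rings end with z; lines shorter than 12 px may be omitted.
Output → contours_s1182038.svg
<g data-elev="500"><path d="M469 591l2-7 5-6 6-3 9-2 9 2 7 3 7 6 5 7"/></g><g data-elev="600"><path d="M434 591l0-10 3-9 4-9 6-7 9-7 9-4 23-4 25 4 23 11 9 7 8 9 5 9 4 10"/><path d="M591 525l-15-37-11-33-6-32-2-30 2-30 6-28 11-27 15-26"/></g><g data-elev="700"><path d="M410 591l0-16 3-15 6-14 10-11 12-9 14-6 49-15 7-4 4-6 2-9 0-10-14-60-5-38 0-33 4-28 9-27 13-26 67-93"/><path d="M260 471l-15-4-18-10-18-14-16-15-12-17-7-15-2-12 4-9 6-3 9 0 21 7 24 16 21 21 16 22 6 18-1 8-3 4-6 3z"/></g><g data-elev="800"><path d="M380 591l-14-45-7-12-9-4-30-1-21-4-23-7-24-12-28-17-27-21-26-24-25-27-28-40-11-20-8-19-7-32-4-54-7-22-9-15-13-18-42-44"/><path d="M284 17l-7 18-6 19-4 38 0 19 3 18 4 18 7 17 8 15 10 13 12 12 12 9 13 8 15 5 17 4 16 1 20-2 19-4 20-6 19-9 20-11 18-13 16-15 15-16 12-15 10-17 7-16 5-18 3-18 1-18-2-18-4-18"/></g><g data-elev="900"><path d="M248 591l-53-37-52-41-126-107"/><path d="M348 17l-7 22-1 23 3 22 10 21 13 18 18 13 21 9 23 3 22-3 23-9 19-13 16-18 11-21 6-22 0-23-6-22"/></g><g data-elev="1000"><path d="M417 17l-9 8-5 11-2 12 2 11 5 10 8 8 10 5 11 2 12-2 10-5 8-8 6-10 2-11-1-12-5-10-8-9"/></g>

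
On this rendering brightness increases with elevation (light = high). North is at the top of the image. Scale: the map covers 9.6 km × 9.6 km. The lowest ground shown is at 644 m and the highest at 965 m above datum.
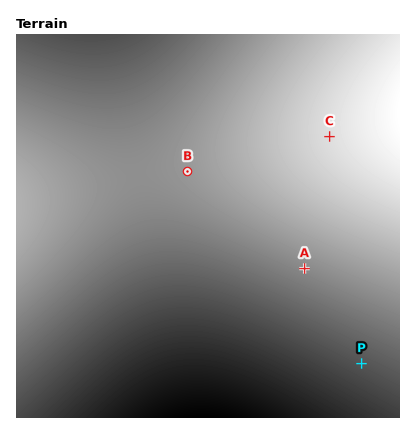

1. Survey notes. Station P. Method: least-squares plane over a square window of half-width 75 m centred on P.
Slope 2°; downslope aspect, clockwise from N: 207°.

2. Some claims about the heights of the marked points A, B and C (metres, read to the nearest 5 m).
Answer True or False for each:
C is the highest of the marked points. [True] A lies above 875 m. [False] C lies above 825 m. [True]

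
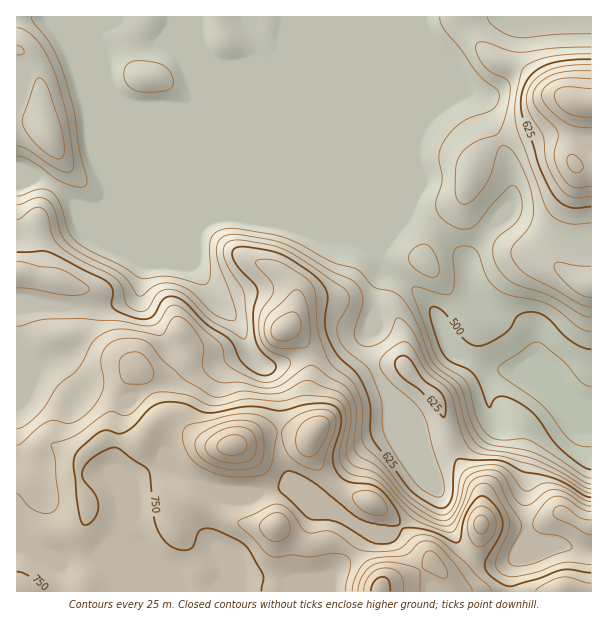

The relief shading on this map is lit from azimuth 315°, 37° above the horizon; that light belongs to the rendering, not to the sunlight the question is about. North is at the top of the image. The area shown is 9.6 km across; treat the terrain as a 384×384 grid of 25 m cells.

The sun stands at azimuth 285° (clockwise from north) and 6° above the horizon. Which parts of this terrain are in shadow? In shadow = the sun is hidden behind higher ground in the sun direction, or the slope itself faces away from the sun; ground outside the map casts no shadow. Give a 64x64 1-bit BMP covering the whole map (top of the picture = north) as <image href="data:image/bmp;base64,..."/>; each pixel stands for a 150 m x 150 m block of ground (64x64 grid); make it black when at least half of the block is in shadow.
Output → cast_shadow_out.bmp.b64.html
<image width="64" height="64" href="data:image/bmp;base64,Qk0+AgAAAAAAAD4AAAAoAAAAQAAAAEAAAAABAAEAAAAAAAACAAATCwAAEwsAAAIAAAAAAAAA////AAAAAAAAAAAAACAAAAAAAAAAAAAAAAAAAAAATgAAAAAAAADPAAAAAAAAAY/AAAAAAAABD+AAAAADAAAPwAAAAAMAAA/AAAAAAwA/D4AAAAAAAH8HgAAAAAAA/geDAAAAAAD8B4cAAAAAAPwDBgAAAA4f/gAAAAAAPj/+AAAAAAB8f/4AAAAAADx//DwAAAAAOD/4fgAAAAAAP/B+AAAAAAAf4P4AAAAAAA/A/AAAAAAAD4D4AAAAAAAHgfgAAAAAAAcB8AAAAAAAAAfgAAAAAAAAD+AAAAAAwDwPwAAAAACAfw+AAAAAAAH/D4AAAAAeAf4PAAAAAB4A/g4AAAAAHAD+HAAAABwYAPYIAAAAHAAAYAAAAAAYAABAAAAAAAAAAAAAAAAAAAAAAAAAAAAAAAAAAAAAAgAAAAAAAAAPAAAAAAAAAA8AAAAAAAAAHgAAAAAAAAAOAAAAAAAAAAgAAAAAAAAAAAAAAAAAAAAAAAAAAAAAAAGAAAAAAAAAA8AAAAAAAAAHwAAAAAAAAAfAAAAAAAAAB4AAAAAAAAAHgAAAAAAAAAeAAAAAAAAADwAAAAAAAAAPAAAAAAAAAA8AAAAAAAAADgAAAAAAAAAOAAAAAAAAAAwAAAAAAAAAHAAAAAAAAAAYAAAAAAAAABAAAAAAAAAAAAAAAAAAAAAAAAAAAAAAAA=="/>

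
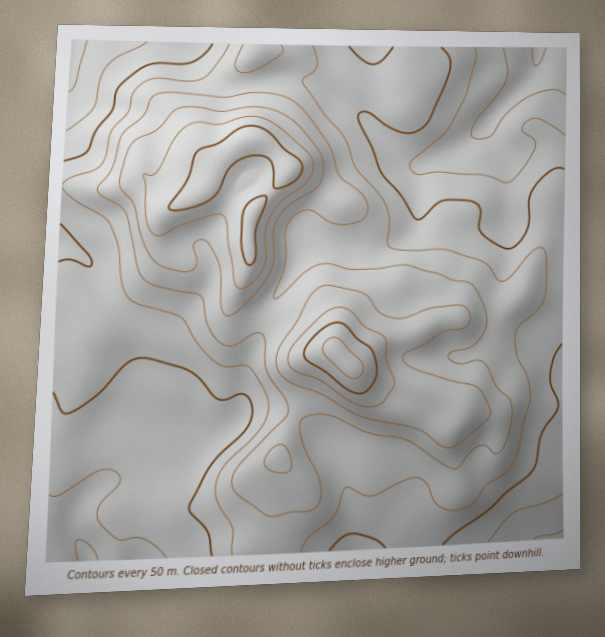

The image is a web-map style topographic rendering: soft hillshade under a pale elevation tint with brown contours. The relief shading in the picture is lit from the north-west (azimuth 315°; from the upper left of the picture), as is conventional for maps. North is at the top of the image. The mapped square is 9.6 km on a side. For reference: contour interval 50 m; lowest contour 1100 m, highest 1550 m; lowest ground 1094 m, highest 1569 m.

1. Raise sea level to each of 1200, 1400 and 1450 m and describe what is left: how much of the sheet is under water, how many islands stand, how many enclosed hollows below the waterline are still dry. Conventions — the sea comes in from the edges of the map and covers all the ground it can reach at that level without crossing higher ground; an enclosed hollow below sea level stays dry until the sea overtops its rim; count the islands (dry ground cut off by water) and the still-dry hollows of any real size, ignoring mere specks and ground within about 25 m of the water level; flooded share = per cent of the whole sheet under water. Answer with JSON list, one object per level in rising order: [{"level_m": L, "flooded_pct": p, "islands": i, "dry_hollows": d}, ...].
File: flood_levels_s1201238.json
[{"level_m": 1200, "flooded_pct": 10, "islands": 0, "dry_hollows": 0}, {"level_m": 1400, "flooded_pct": 82, "islands": 2, "dry_hollows": 0}, {"level_m": 1450, "flooded_pct": 91, "islands": 2, "dry_hollows": 0}]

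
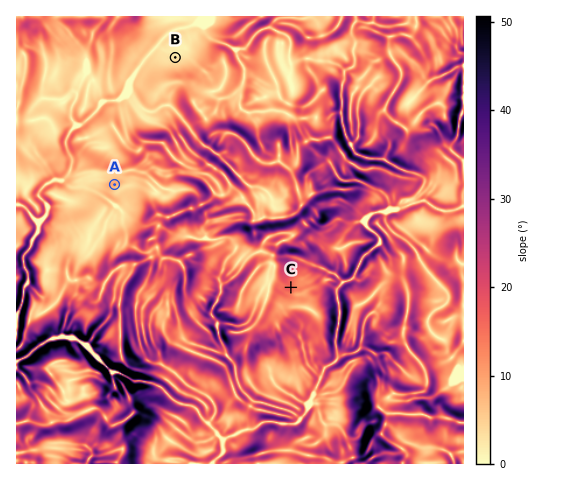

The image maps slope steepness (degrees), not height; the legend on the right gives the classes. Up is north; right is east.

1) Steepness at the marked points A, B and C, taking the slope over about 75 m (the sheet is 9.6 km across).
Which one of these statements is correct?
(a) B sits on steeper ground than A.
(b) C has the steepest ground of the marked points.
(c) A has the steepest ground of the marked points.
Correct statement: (b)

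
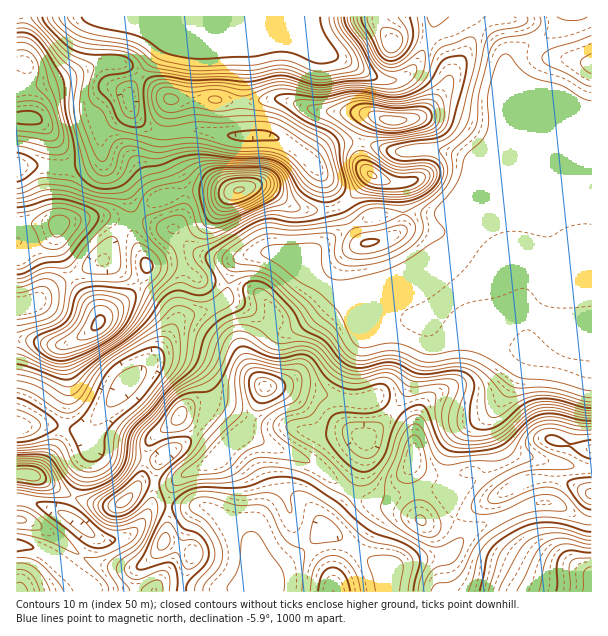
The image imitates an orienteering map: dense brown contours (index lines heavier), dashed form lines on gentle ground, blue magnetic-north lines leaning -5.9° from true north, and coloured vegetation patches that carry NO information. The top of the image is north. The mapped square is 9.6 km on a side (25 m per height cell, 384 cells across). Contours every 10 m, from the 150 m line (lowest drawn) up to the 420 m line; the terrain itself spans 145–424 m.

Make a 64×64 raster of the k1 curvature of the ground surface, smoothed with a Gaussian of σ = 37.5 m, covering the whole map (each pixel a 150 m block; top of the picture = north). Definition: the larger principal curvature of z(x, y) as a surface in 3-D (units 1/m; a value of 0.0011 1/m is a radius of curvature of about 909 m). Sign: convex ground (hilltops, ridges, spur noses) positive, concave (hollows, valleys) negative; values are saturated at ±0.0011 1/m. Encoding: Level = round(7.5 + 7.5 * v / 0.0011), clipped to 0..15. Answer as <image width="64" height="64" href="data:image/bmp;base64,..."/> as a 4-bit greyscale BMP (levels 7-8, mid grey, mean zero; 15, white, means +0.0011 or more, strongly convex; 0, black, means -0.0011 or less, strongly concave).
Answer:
<image width="64" height="64" href="data:image/bmp;base64,Qk12CAAAAAAAAHYAAAAoAAAAQAAAAEAAAAABAAQAAAAAAAAIAAATCwAAEwsAABAAAAAAAAAAAAAAABEREQAiIiIAMzMzAERERABVVVUAZmZmAHd3dwCIiIgAmZmZAKqqqgC7u7sAzMzMAN3d3QDu7u4A////AJmImId2eJl2eslmd3eId3d4mZiHd4iaqIiIiIiId3eJmZiIiHeJqod5uneIiHd3d4mZmIiHiIqoiIeIiIiIeImpmHeImqu8uHermIiId3d4iZmIh3d3iaiIiIiIiIiImZmId4qqqqzbiJuqmIh3h3iJmYiHd2Z5mHeIiIiIiJqqiIeJu5iIic65q7qYh3iIiIiIiIiHdnmYd4iZiIiJq6l4iKy4d3hmntqaqYiHeIiIiIiIiId3ipiIiImZmZmqmImsy4d4mHZ76ZmYiId3iJiHd3iIiJmrqYeIiImZmal23dyYd4q6h3rqiJiHd3d4mId3eIiZqrqYiIiIiImZiIfcmHd3m8ypidp3iIiId3mYh3eImZmaqYiImIiIiIiIiZmHd5ze/9qIu3Z3eIh3iZiHd4mZiIiZh3iaqYiIh3ebeIis3dzf/Jishmd4iIiJiHeJqZiIiIiHd4m7uXd3aKx5zv66mIv+qa2nd4iIiIh3eJqpiJmIiHd3iIrMuZmr3P//2XZmaM+6vuyqmZmId3eJupiImqmIiIiIiJrMy7qY//yWZmZWrqib7tupmId3iKuph3iJqpmZmpmIiImYh4i7zJdmZlWdx3iby6mIeImruph3d3irqZmru6mIiIiHiIisuHd3Zo3YZniaqZiJq7qYiHd3d5u5mZmqu6mYiImqd4q5iIiInOt3eImqmZqqmIiId3d3m7mYd3eJvLqru7t3eZl3iJms7smZiJqpmYh3eIh3d3iauodmd2aKzMy7u3d4mYiIiaq+7KmHiaqYd3eIiHd3iIq6h2d3d3iaqqqqd3eJmIiIiIveyXd4mql3eJiIiIiIibqHd3d3eJqpmZh3iImYh3d3Z77qh3d5uoeJmIiaqZmIqph3d3eImqmYdnd3iqmHd3d3nOyph3m7mamImqu6qZiaqYiIiImZmYh2d3eKqYd3d3iKvLqYibvLqYmqqqu5mavMuZmZiIiIiHd3d5qpd3d3d4iaqpmazMy5mamaq7uqqrzcupiHeIiId3d4mqmHd3d3d4iIiJzLq7upmZiJu6l3eaupiHd3iIh3iImqmZd3d3d3iIh4rLl4q6mIdmeaqGZ4mZiId3d4iIeavNy6qHd3d3eIiHirl2aKuYdlZ4mYd3iIiIh3d3iIiLze7/7bmIh3d4iIiaqHZompmHZ3iIh3d4iIiHd3iIiIvMu83v7KmIiIiIiZqYh3mYiYh3eIiHd3iIiIiIiIiIiJh3ir3uy5mIiIiJmZiImZh4iHd4iHd3eIiIiIiIiIiHd2Zom8zLmZiHiIiJiImql3eId3iId3eIiIiIiIiIiId3Zmiru7uoh2aIiHiImrmYd4iHd4iIiIiIiIiIiIiIiHdniruqvLl2Z4mYZ4m7qIiIiHd3d4iIiIiIiIiIh3d5h2eaqZiau5eImqmJq8qHeIiIh3d3iIiIiHd4iIh3d3qHaJqYh3irqZmruqq7qYd3iIiId3d4iIiId3eIiHd3e5h4qYd3eJuqmaqYiJmYh3eIiIiIiIeIiIiHd4iIiIiLuompd3d4m6mYmYdniIiHd4iZmIiIiHiIiId3eIiIiImqqah3d3irmYiIh3d3d3d3eJu6mIiId4iId3d4iIiIh4mqqHd3iamIiImYd3d3eHd3is3MuYiIiIh3d3eIiId3d5qpiHeJqHeImrmId2eIh3eJq7zMqYiIiId3eIiId3mYmqqZiImYd3eay5h2ZoiIiImYeJu6mIiIiIiIiIiHe6qqu7uqmJmHd3nMuXdnmru6mYd3ial3eIiIiIiIiIh6qqqqu7upmpiHeL3LmIm83d3cl2eJmHd3eIiIiIiIiIiImZiImpmau6mIrN3bq8y7q83ah4mZiId3d3eIiIiIhnmYiId4iImrupmr3v/cy5h2isyr3dupiHd3d4iIiIiGeZiJh2d3iYmZmbze//7ahmVovO////yoiIiIiIiIiIaJh4mXZniZiIiazdze/sqHZni//9zf/7mIiIiIiIiIh3iHmpd3iZmImavLqIm8uYd3i+/ZdnnNuYd4iIiIiIiHeIirh3iaqYiZqqh3eJqZh3eb3KhmeJqYd3iIiIiIiHd4msqHeKqYd4iJh3d4iIiHd4qqmHd3iYh3iIiIiIiHeImsuYeJqYh3iIiHd3d3d4h3iZmZmYiaqYiIh3iIiId6qsyod4mXiZiId4iHd3d3iIeIiazv7dy5iIiHeIiIiHu7uod4mYZ5qoh3iIiHd3iau7u87////KmIiIh4iIiIiZmqd3iZdnmqmZmaqqqpq97u3d//7e7sqIiHd3iIh4iIiaqHiImHeKu7vMzMzd3e7u3d7tl3isypiHd3eIh3eIiJmZh3eIZ6zMzN3cu8zd3Lmau6l2Z4q6qYd3d4iHd4iJmZmYd4h5vLqqqqqZmaqpdWiZmId2eaqqh3d3iId3iYmpmaqYiJu7mHd4iId3mphmeIeJqpdomqqYh3iIiIiJmrqZmqu8zKh3d3eIh3eJmHd3dnrMqHiZmqiHeIiZmZmbuYiJq8zKhnd3d3iHd4iId3dmec25iJmJqXd4iJmZmKuoiIiZmZmHd3d3iId3iIh3d3Z63cqYmImqd3eIiIiIq6iId3eIiIh3d3d4h3eIiHiIh5zby5iIeKqXeIiId3irl3d3d3iIiIiHd3iId3h3iImqvcqqmHh3iamZmYiHd6uXZ3d3d3d4iIiIiIiIiIiImszLqJmIeHeIm7y7qYh3"/>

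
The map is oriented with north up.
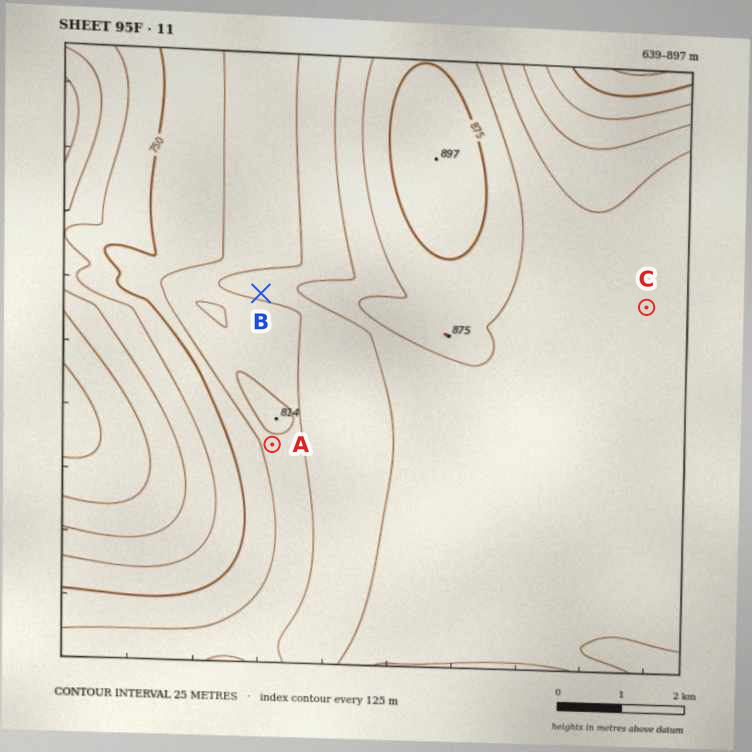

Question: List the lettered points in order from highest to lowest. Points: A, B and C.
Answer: C B A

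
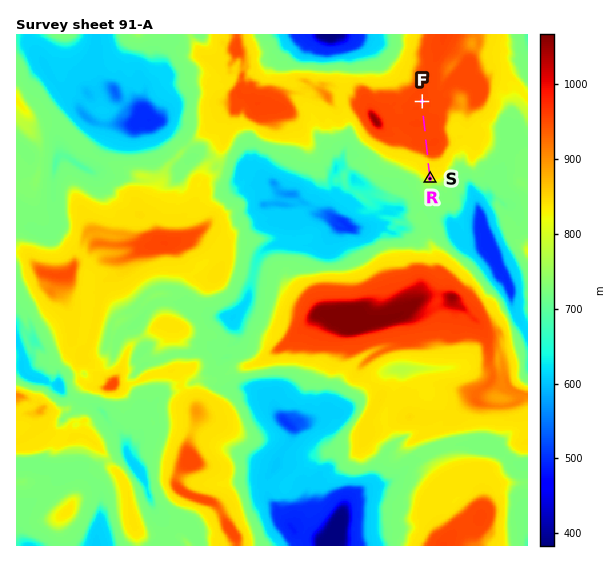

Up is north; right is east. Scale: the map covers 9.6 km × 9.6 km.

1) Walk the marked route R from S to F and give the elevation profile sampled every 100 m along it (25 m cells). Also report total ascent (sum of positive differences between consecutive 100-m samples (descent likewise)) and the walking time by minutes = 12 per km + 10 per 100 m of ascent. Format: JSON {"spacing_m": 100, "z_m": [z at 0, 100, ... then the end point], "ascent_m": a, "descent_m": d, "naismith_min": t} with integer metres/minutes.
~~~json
{"spacing_m": 100, "z_m": [821, 837, 839, 841, 893, 951, 954, 954, 954, 954, 954, 954, 954, 954, 954, 954], "ascent_m": 135, "descent_m": 1, "naismith_min": 31}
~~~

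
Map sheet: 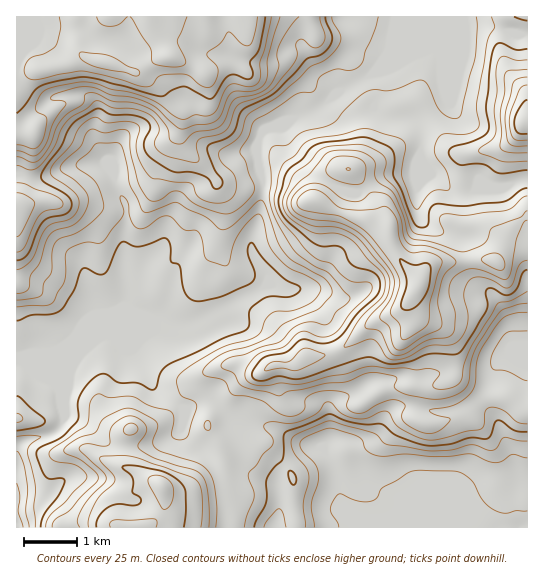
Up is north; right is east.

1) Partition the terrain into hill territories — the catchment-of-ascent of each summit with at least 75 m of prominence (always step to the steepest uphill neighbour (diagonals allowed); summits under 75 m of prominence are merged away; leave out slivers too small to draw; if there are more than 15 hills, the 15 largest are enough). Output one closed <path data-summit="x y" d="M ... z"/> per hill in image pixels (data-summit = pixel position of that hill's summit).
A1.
<path data-summit="169 57" d="M395 16l-379 1 1 432 5-6 5-3 23-5 9-6 5-10-3-29 8-20 11-16 18-15 5-3 7 0 4 3 21 0 19-8 20 1 11-3 36-16 17-13 16-7 13-8 1-7-16-27 0-13 7-20 4-24 0-16-6-19 2-20 4-8 51-19 20-17 37-20 18-24z"/><path data-summit="419 285" d="M377 72l-43 23-20 17-19 5-32 14-6 12 0 16 6 19 0 16-4 24-7 20 0 13 16 27-1 7-13 8-16 7-17 13-32 15-15 4-20-1-19 8-20 0 6 6 10 4 5 5 17 33 9 9 19 12 6 1 12-8 12-4 22 23 12 7 30 1 26 15 21 5 7-9 2-33 6-6 17-7 17-12 22-1 8-3 17 3 24-8 44 1 4-1 17-19 21 5 0-177-7-1-22 9-24 0-6 4-14 0-6-4-20-18-9-14 1-27-2-7-9-6-21 0-14-8 0-6 5-10 0-12z"/><path data-summit="162 486" d="M110 336l-12 3-18 15-9 13-10 23 3 29-5 10-9 6-25 6-9 9 0 77 258 1 6-23-3-15 2-23-24-22-4-11 2-7-8 0-12-7-22-23-12 4-12 8-6-1-15-9-13-12-17-33-5-5-10-4z"/><path data-summit="527 121" d="M527 16l-130 0-2 2-6 33-16 22 6 1 1 7 0 12-5 10 0 6 14 8 21 0 9 6 2 7-1 27 4 8 10 11 21 17 14 0 6-4 24 0 18-8 11-2z"/>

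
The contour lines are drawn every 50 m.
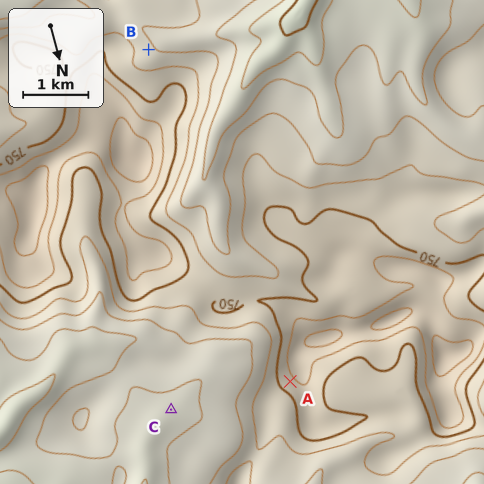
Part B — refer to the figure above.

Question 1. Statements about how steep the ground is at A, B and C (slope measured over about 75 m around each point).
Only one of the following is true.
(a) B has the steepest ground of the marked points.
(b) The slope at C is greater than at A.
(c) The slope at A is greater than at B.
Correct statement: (c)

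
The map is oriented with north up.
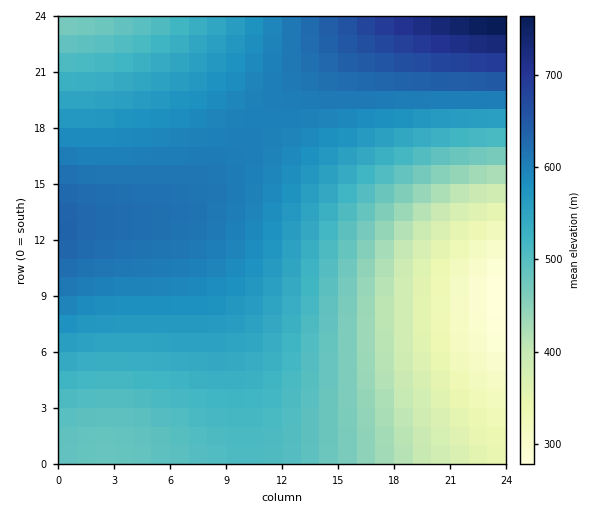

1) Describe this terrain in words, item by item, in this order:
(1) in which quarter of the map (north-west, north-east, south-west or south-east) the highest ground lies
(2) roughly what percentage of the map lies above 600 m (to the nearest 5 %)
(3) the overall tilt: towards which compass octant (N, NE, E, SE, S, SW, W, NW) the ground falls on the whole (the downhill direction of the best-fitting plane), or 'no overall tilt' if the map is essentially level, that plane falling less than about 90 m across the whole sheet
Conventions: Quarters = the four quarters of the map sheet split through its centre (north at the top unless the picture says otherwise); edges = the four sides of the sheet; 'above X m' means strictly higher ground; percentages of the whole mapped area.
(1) Look to the north-east quarter for the highest ground.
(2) Roughly 25 % of the ground is higher than 600 m.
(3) The general tilt is down to the south-east (the land rises towards the north-west).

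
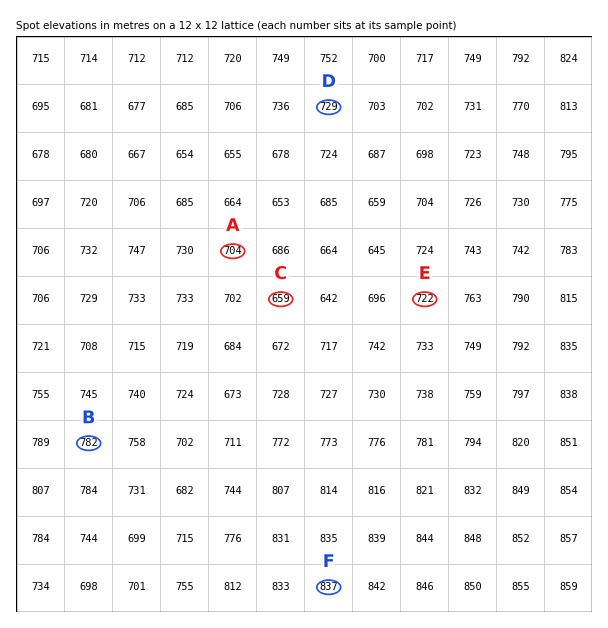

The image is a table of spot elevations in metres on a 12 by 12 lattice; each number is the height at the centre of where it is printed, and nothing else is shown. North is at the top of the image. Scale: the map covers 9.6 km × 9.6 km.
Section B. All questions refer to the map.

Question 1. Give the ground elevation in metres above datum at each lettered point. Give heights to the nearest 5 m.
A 705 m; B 780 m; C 660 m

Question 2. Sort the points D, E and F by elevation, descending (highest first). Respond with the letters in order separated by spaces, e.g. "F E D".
F D E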